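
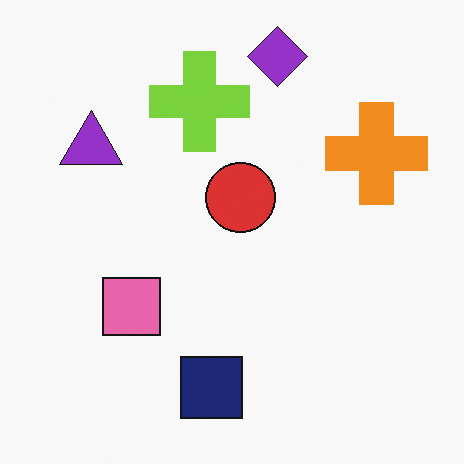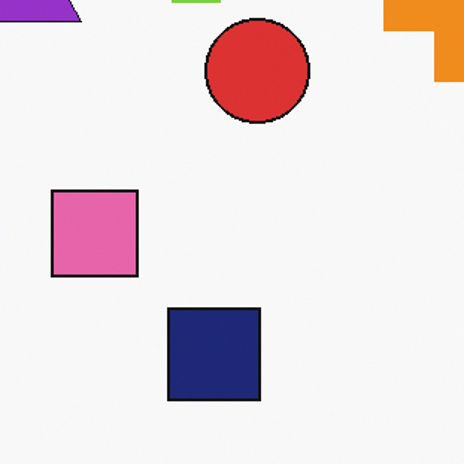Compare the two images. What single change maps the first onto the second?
The image was cropped to a modestly smaller region and rescaled.

The visible shapes are larger and the field of view is narrower; shapes near the original edges may be partly or wholly outside the frame — a crop-and-rescale.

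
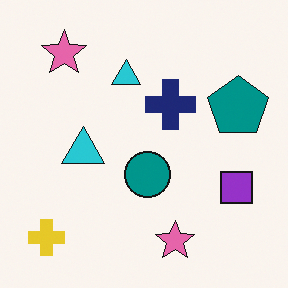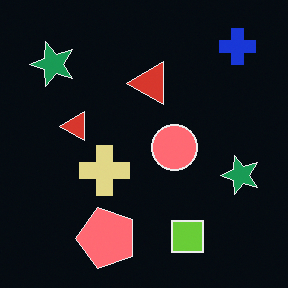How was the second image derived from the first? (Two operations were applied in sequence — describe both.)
Color-inverted (negative), then transposed (reflected across the top-left ↔ bottom-right diagonal).

The light background has become dark and every shape's color is its complement — a photographic negative. Shapes have swapped their row and column positions — what was in the top-right is now in the bottom-left — a diagonal reflection.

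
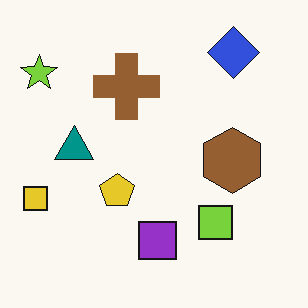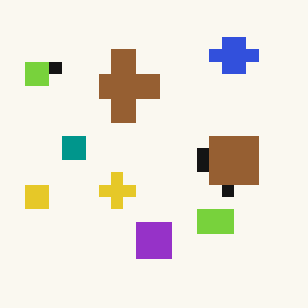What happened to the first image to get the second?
The transformation is: coarsely pixelated.

Shapes are reduced to large square blocks; fine edges and outlines are lost — a downscale-then-upscale (mosaic) effect.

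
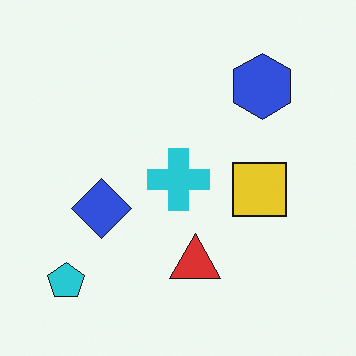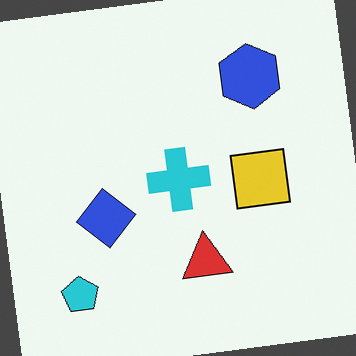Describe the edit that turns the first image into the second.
The transformation is: rotated counter-clockwise by a small amount.

Every shape is tilted by the same angle and the image corners show triangular fill wedges — a whole-image rotation by a non-right angle.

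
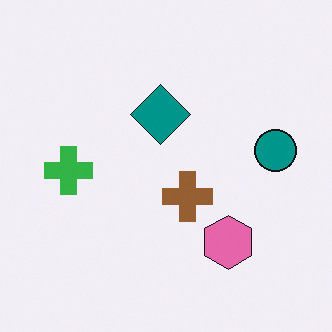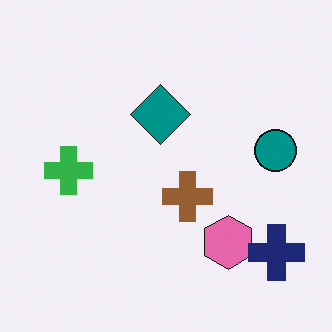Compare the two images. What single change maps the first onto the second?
The transformation is: overlaid with an additional navy cross.

A navy cross appears in the second image that is absent from the first.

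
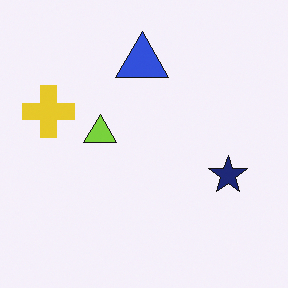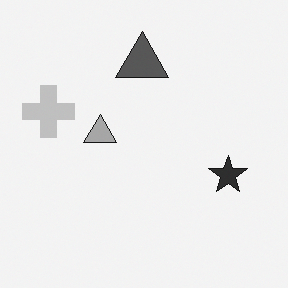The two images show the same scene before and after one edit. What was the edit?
The transformation is: converted to grayscale.

All color is removed — every shape is now a shade of grey.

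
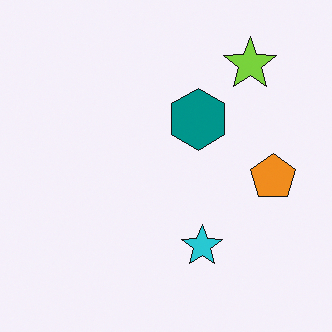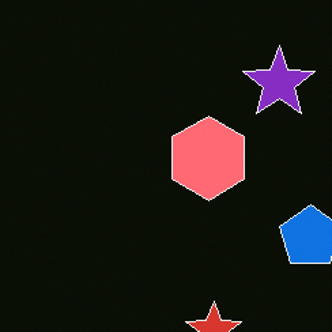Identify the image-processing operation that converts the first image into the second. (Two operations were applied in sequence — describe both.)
The image was color-inverted (negative), then cropped slightly and scaled back up.

The light background has become dark and every shape's color is its complement — a photographic negative. The visible shapes are larger and the field of view is narrower; shapes near the original edges may be partly or wholly outside the frame — a crop-and-rescale.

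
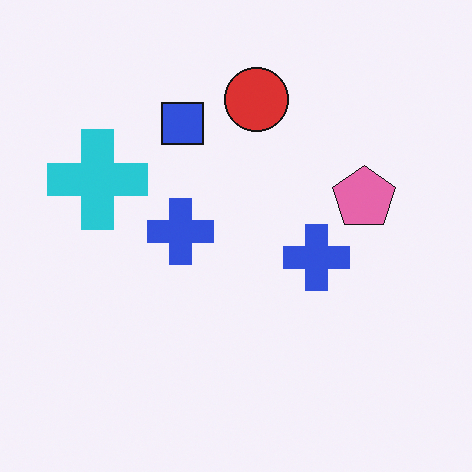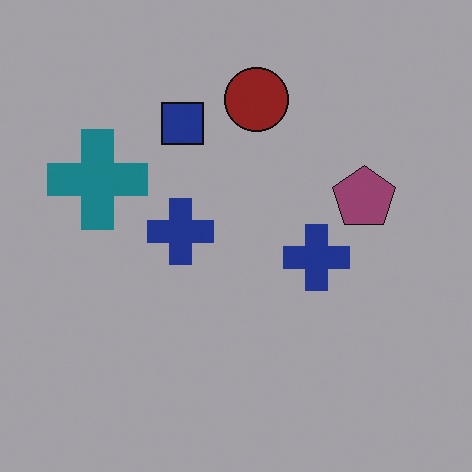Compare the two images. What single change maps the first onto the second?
This is the original image darkened a lot.

Every pixel — background and shapes alike — is uniformly darkened.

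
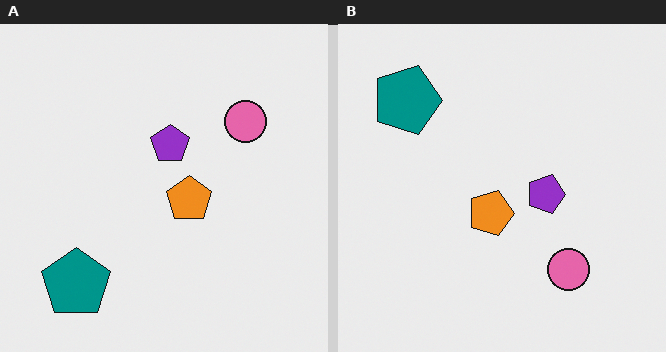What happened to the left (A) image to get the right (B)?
The transformation is: rotated 90° clockwise.

The teal pentagon sits in the bottom-left of the left (A) image and the top-left of the right (B) — consistent with a whole-image 90° clockwise rotation.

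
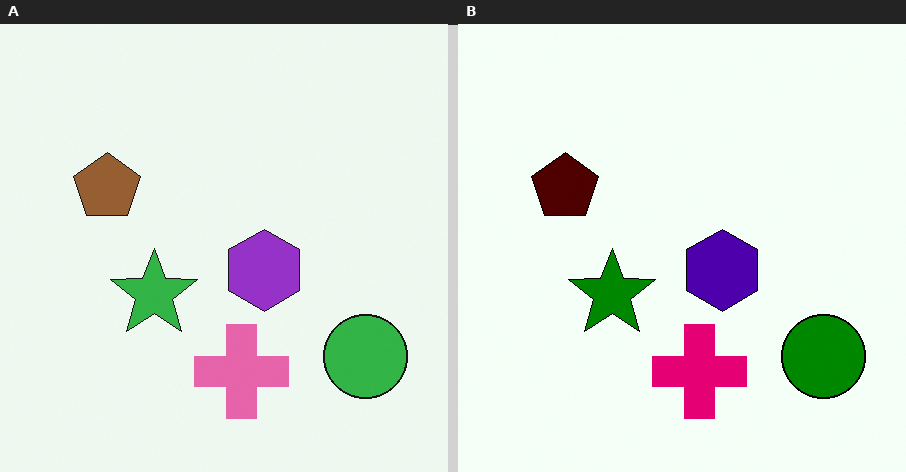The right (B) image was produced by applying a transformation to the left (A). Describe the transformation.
Given much higher contrast.

Tones are pushed away from mid-grey across the whole image — a global contrast change.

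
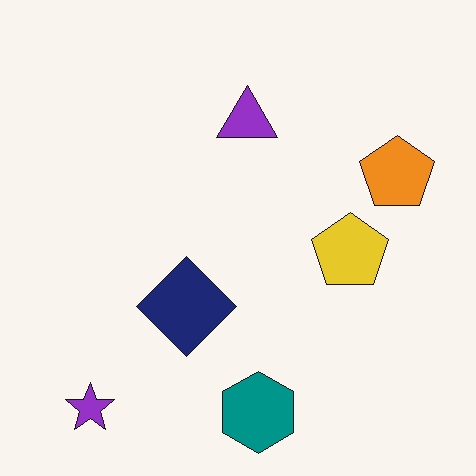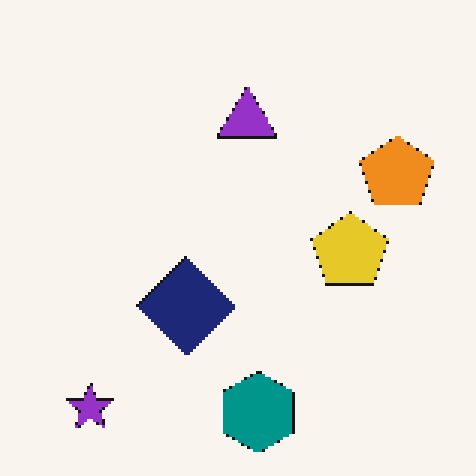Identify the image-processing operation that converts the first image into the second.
The image was lightly pixelated (a mild mosaic effect).

Shapes are reduced to large square blocks; fine edges and outlines are lost — a downscale-then-upscale (mosaic) effect.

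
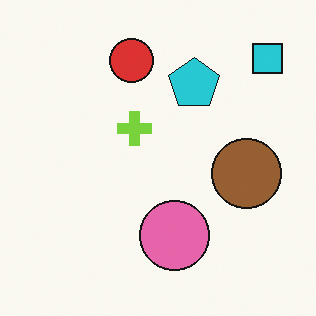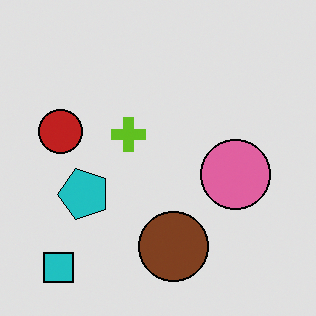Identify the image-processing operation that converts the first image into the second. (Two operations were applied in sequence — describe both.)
The transformation is: posterized to a reduced palette, then transposed (reflected across the top-left ↔ bottom-right diagonal).

Each flat color has snapped to a coarser quantized level — most visibly, the near-white background has dropped to a flat grey. Shapes have swapped their row and column positions — what was in the top-right is now in the bottom-left — a diagonal reflection.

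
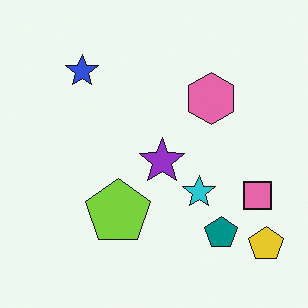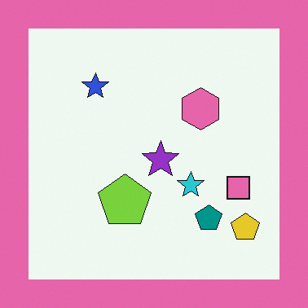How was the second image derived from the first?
The image was framed with a pink border.

A solid pink frame runs around the edge of the second image, with the content slightly shrunk inside it.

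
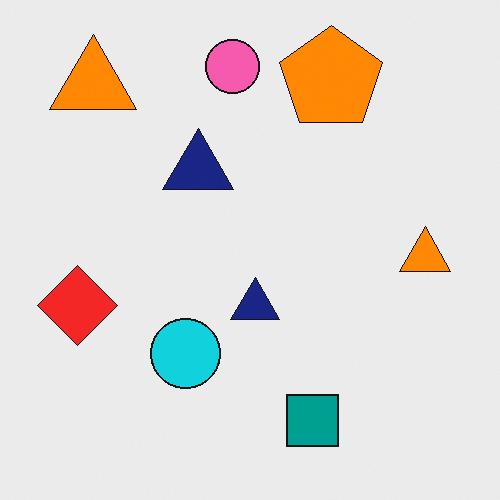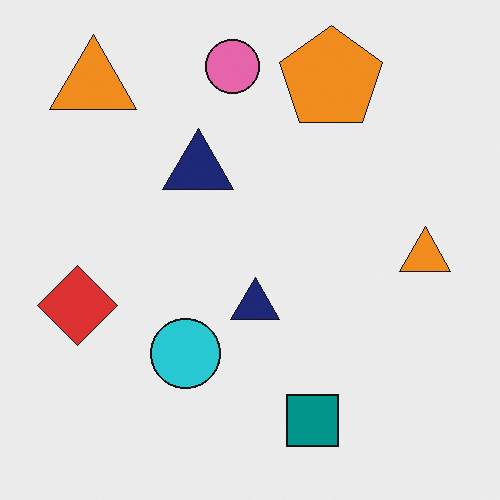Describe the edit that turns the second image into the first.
It was slightly oversaturated.

All colors are more vivid — a global saturation change.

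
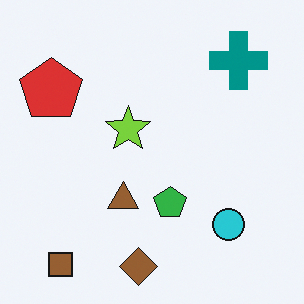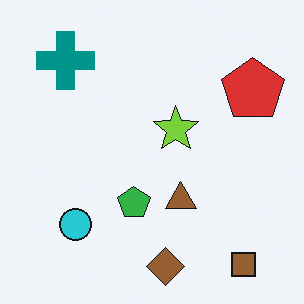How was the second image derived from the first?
The second image is the first flipped horizontally (left ↔ right).

The red pentagon is in the top-left of the first image and the top-right of the second — shapes on opposite sides of the vertical midline have swapped in a mirror flip.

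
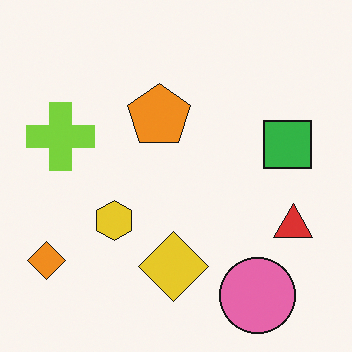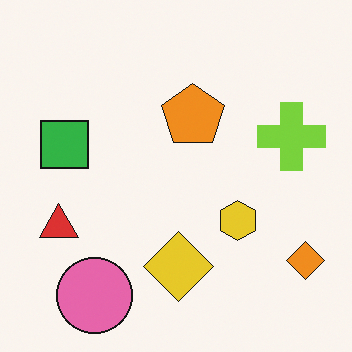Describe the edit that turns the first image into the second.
Flipped horizontally (left ↔ right).

The orange diamond is in the bottom-left of the first image and the bottom-right of the second — shapes on opposite sides of the vertical midline have swapped in a mirror flip.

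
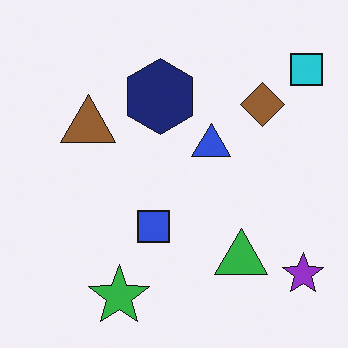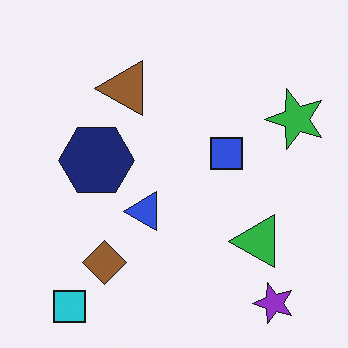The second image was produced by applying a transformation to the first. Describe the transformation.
Transposed (reflected across the top-left ↔ bottom-right diagonal).

Shapes have swapped their row and column positions — what was in the top-right is now in the bottom-left — a diagonal reflection.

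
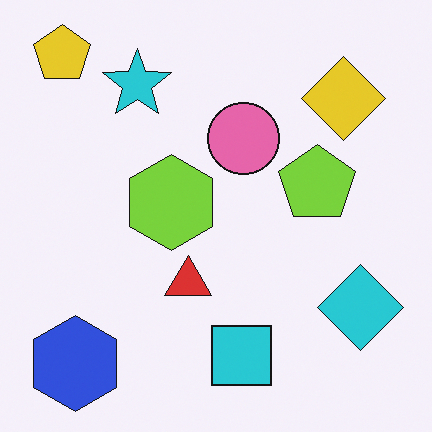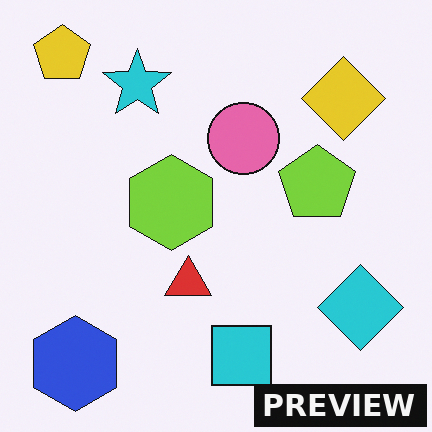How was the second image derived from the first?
This is the original image watermarked with the text "PREVIEW" in the lower-right corner.

A dark label reading "PREVIEW" appears in the lower-right corner.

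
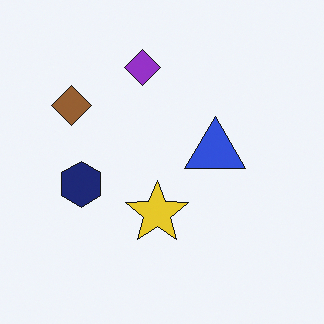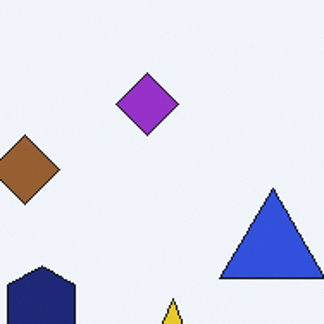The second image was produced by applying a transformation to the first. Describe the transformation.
Cropped to a noticeably smaller region and rescaled.

The visible shapes are larger and the field of view is narrower; shapes near the original edges may be partly or wholly outside the frame — a crop-and-rescale.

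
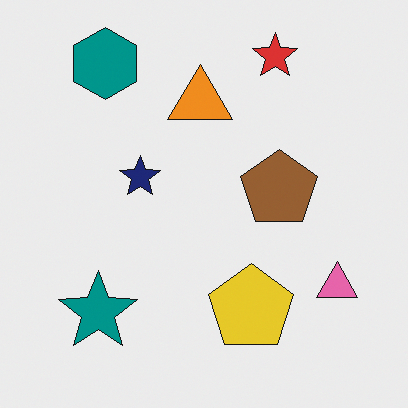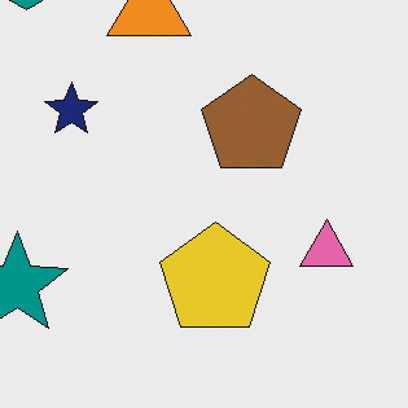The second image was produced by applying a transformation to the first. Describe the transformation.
This is the original image cropped slightly and scaled back up.

The visible shapes are larger and the field of view is narrower; shapes near the original edges may be partly or wholly outside the frame — a crop-and-rescale.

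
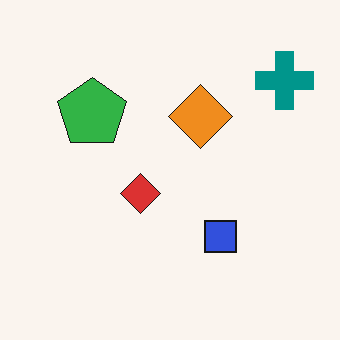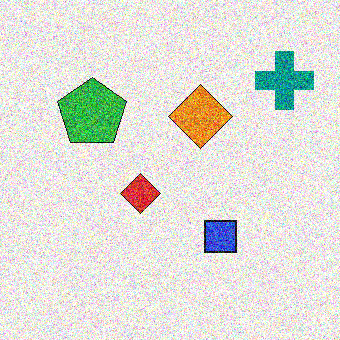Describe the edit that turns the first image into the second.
Degraded with a thick layer of grain.

Random speckle covers the whole image, including the flat background.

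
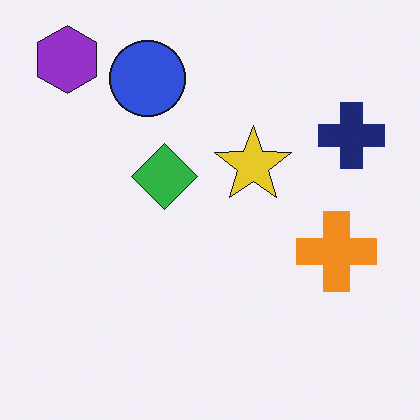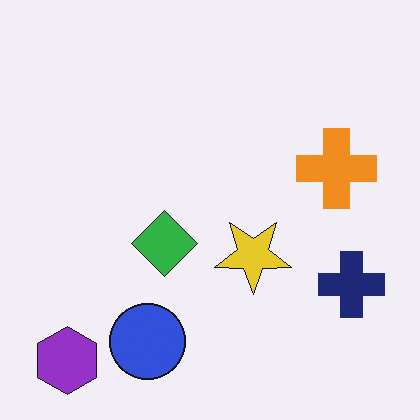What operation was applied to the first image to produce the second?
The second image is the first flipped vertically (top ↔ bottom).

The purple hexagon is in the top-left of the first image and the bottom-left of the second — shapes on opposite sides of the horizontal midline have swapped in a mirror flip.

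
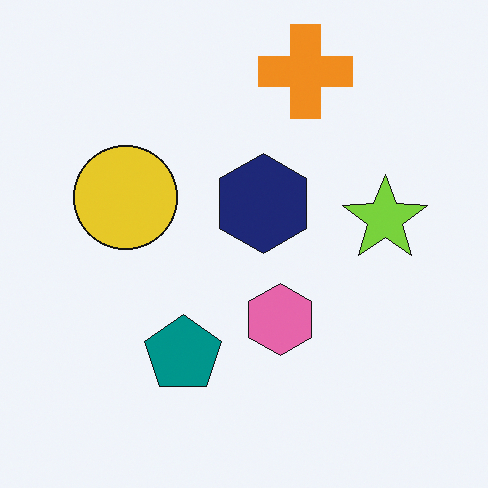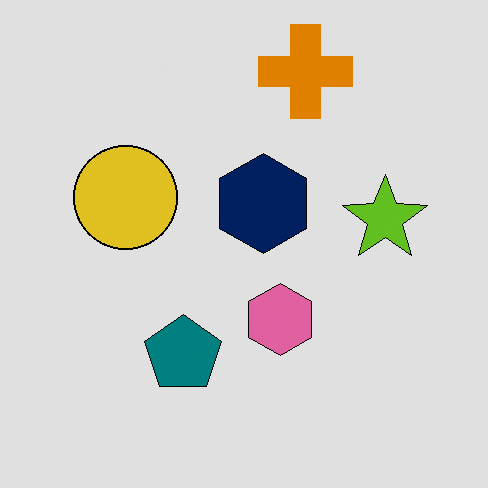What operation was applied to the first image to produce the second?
It was posterized to a reduced palette.

Each flat color has snapped to a coarser quantized level — most visibly, the near-white background has dropped to a flat grey.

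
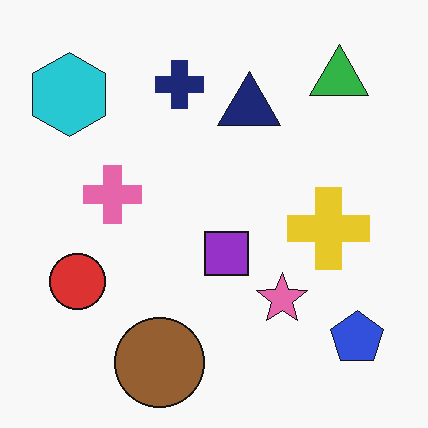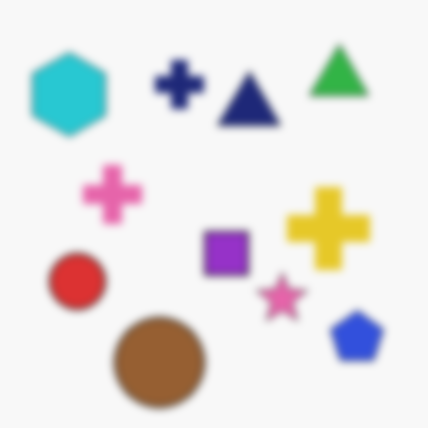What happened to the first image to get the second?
It was noticeably gaussian-blurred.

Shape edges and outlines are uniformly softened across the whole image.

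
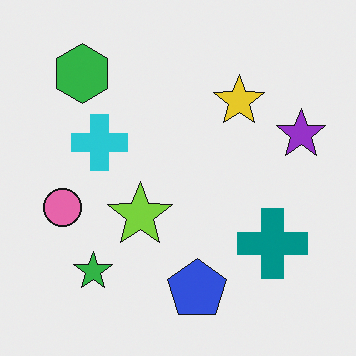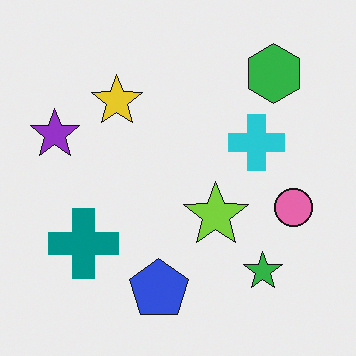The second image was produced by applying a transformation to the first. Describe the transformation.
It was flipped horizontally (left ↔ right).

The purple star is in the right of the first image and the left of the second — shapes on opposite sides of the vertical midline have swapped in a mirror flip.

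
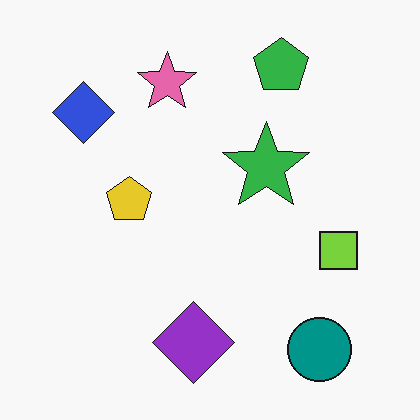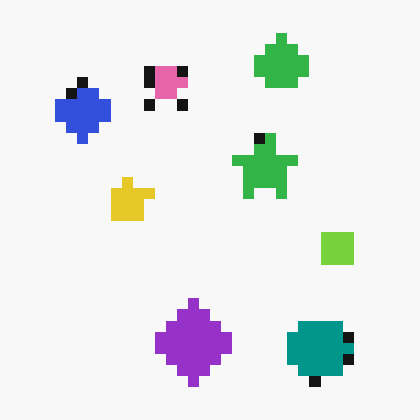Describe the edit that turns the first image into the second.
This is the original image coarsely pixelated.

Shapes are reduced to large square blocks; fine edges and outlines are lost — a downscale-then-upscale (mosaic) effect.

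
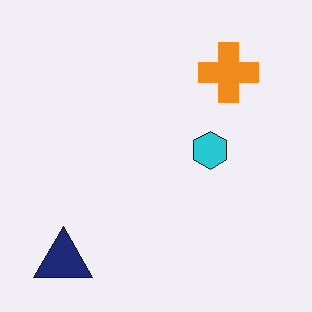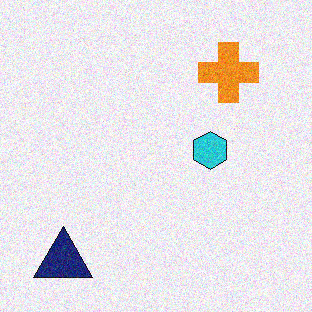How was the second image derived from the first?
The transformation is: degraded with visible gaussian noise.

Random speckle covers the whole image, including the flat background.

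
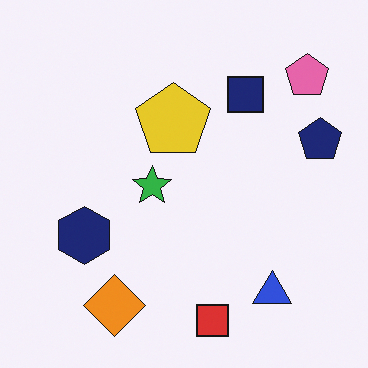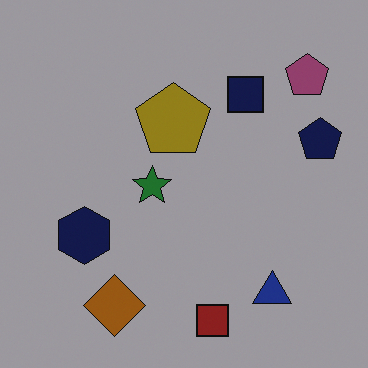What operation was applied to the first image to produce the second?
It was noticeably darkened.

Every pixel — background and shapes alike — is uniformly darkened.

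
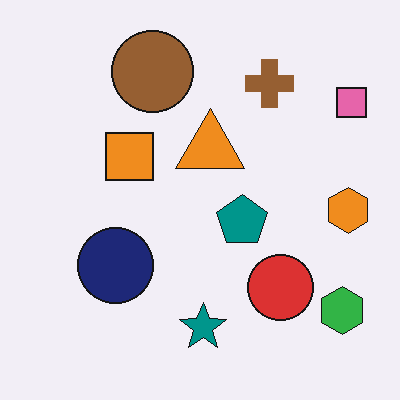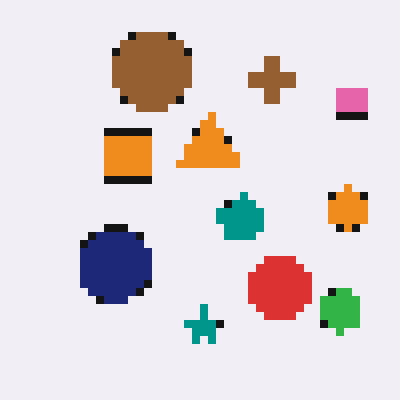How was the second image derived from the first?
The second image is the first moderately pixelated.

Shapes are reduced to large square blocks; fine edges and outlines are lost — a downscale-then-upscale (mosaic) effect.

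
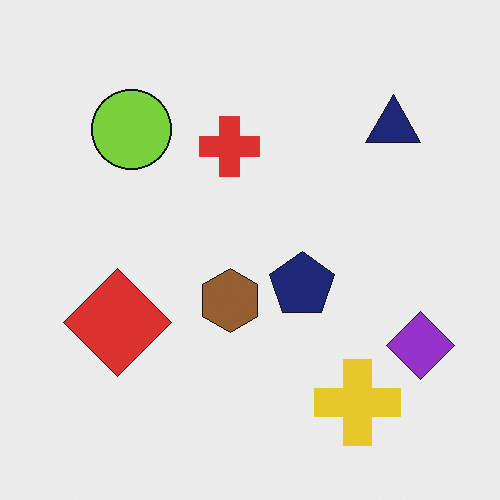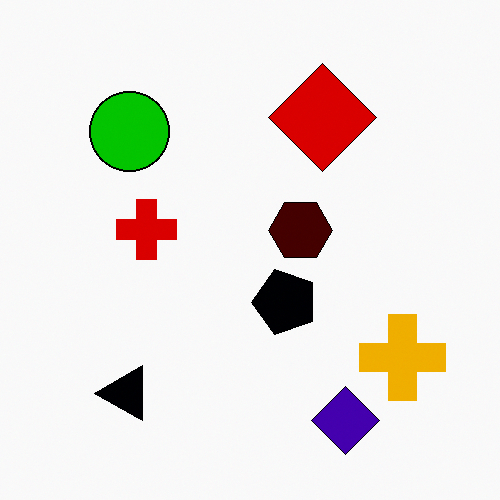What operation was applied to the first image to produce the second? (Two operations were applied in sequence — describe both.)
It was boosted in contrast, then transposed (reflected across the top-left ↔ bottom-right diagonal).

Tones are pushed away from mid-grey across the whole image — a global contrast change. Shapes have swapped their row and column positions — what was in the top-right is now in the bottom-left — a diagonal reflection.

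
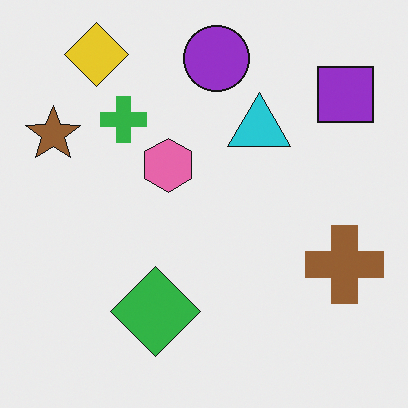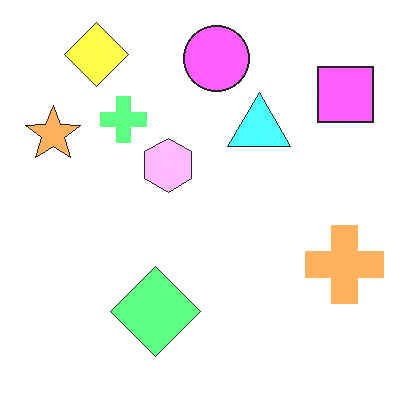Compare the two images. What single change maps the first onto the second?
Noticeably brightened.

Every pixel — background and shapes alike — is uniformly brightened.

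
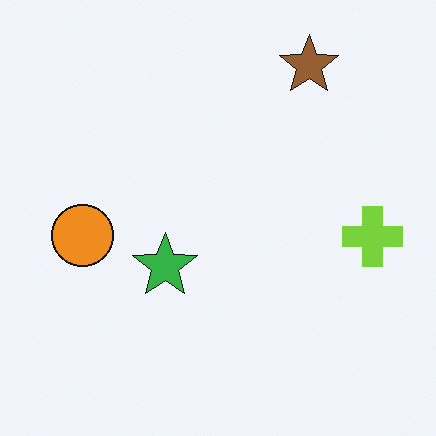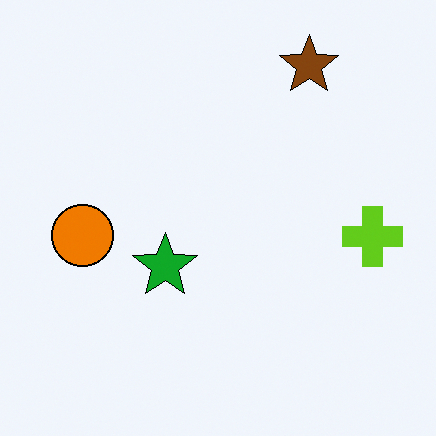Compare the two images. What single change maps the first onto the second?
It was given slightly increased contrast.

Tones are pushed away from mid-grey across the whole image — a global contrast change.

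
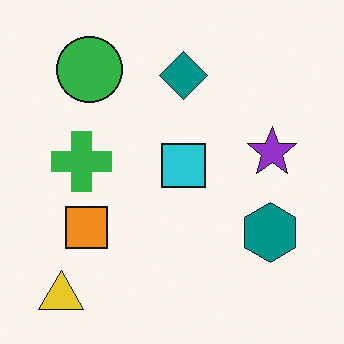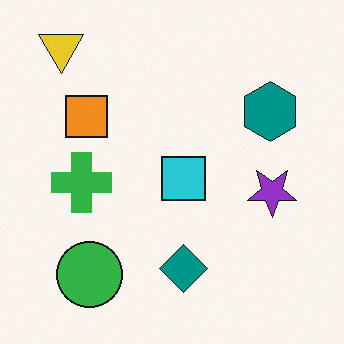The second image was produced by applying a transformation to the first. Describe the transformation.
The second image is the first flipped vertically (top ↔ bottom).

The yellow triangle is in the bottom-left of the first image and the top-left of the second — shapes on opposite sides of the horizontal midline have swapped in a mirror flip.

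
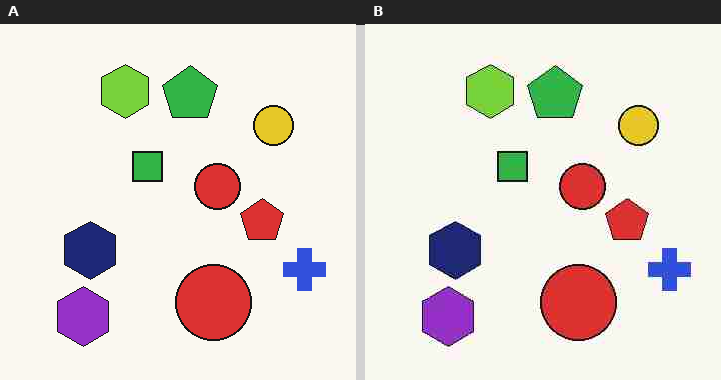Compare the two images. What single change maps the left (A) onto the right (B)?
Heavily JPEG-compressed with obvious blocking artifacts.

Blocky 8×8 compression artifacts appear around shape edges and the flat background shows ringing — characteristic JPEG degradation.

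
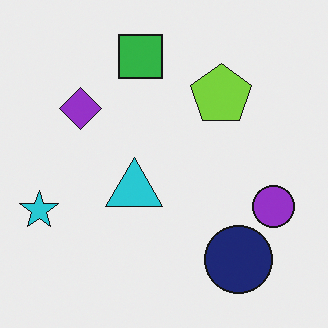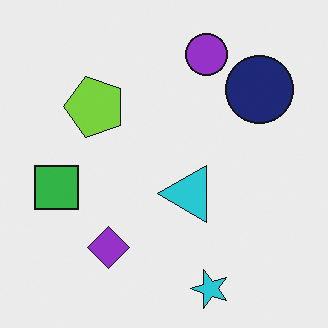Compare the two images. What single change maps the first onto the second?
The second image is the first rotated 90° counter-clockwise.

The cyan star sits in the left of the first image and the bottom of the second — consistent with a whole-image 90° counter-clockwise rotation.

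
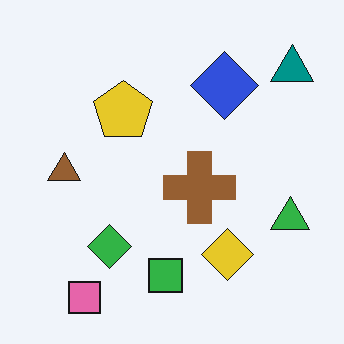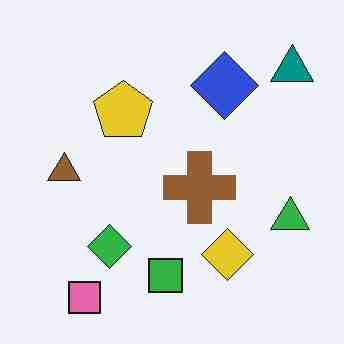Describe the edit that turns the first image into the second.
This is the original image heavily JPEG-compressed with obvious blocking artifacts.

Blocky 8×8 compression artifacts appear around shape edges and the flat background shows ringing — characteristic JPEG degradation.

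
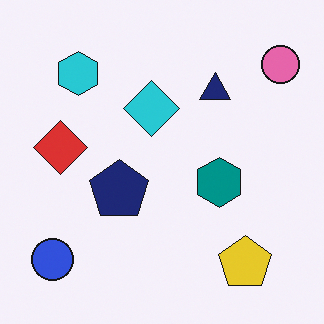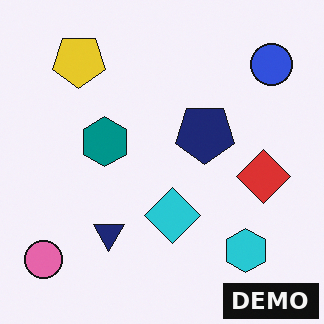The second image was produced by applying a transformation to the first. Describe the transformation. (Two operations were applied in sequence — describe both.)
The transformation is: rotated 180°, then watermarked with the text "DEMO" in the lower-right corner.

The pink circle sits in the top-right of the first image and the bottom-left of the second — consistent with a whole-image 180° rotation. A dark label reading "DEMO" appears in the lower-right corner.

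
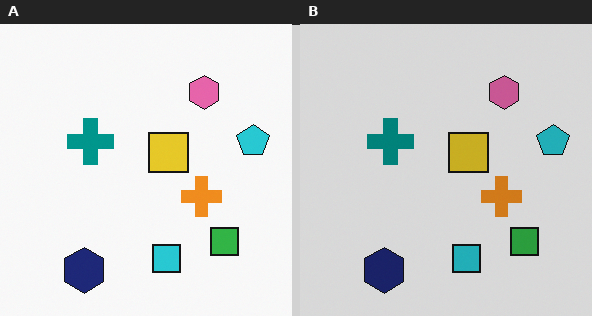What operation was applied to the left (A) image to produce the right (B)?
The transformation is: darkened a little.

Every pixel — background and shapes alike — is uniformly darkened.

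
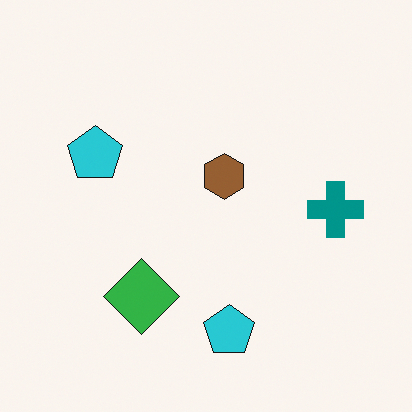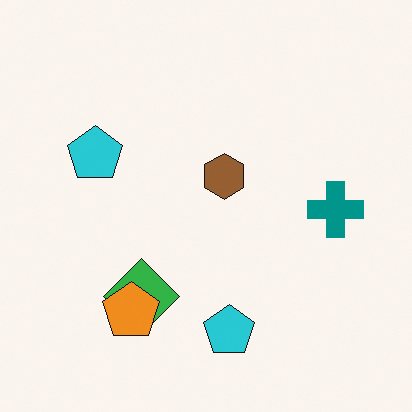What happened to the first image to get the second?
The transformation is: overlaid with an additional orange pentagon.

An orange pentagon appears in the second image that is absent from the first.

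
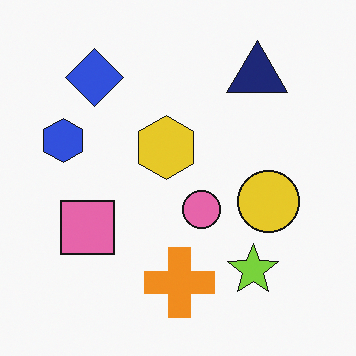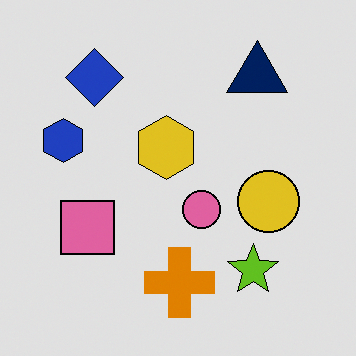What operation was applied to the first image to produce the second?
Moderately posterized.

Each flat color has snapped to a coarser quantized level — most visibly, the near-white background has dropped to a flat grey.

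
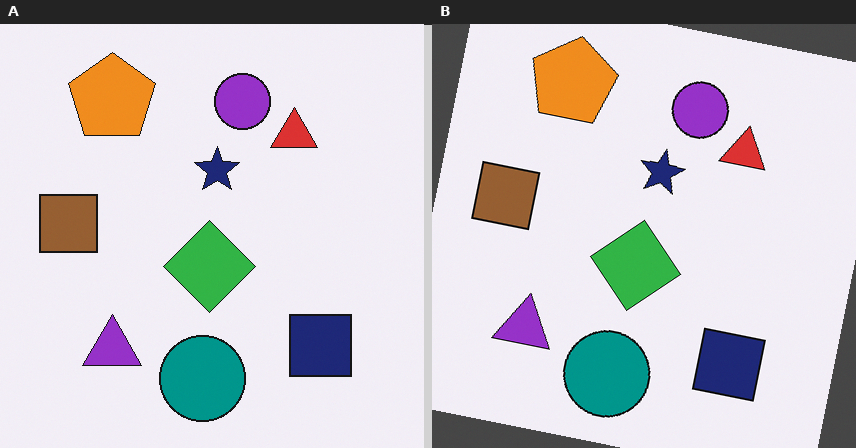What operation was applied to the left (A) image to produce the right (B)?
The image was rotated clockwise by a slight angle.

Every shape is tilted by the same angle and the image corners show triangular fill wedges — a whole-image rotation by a non-right angle.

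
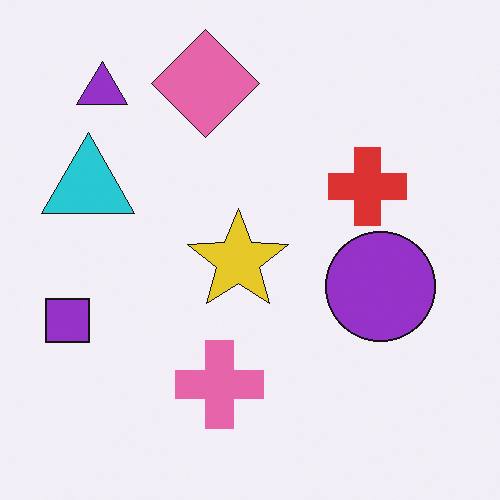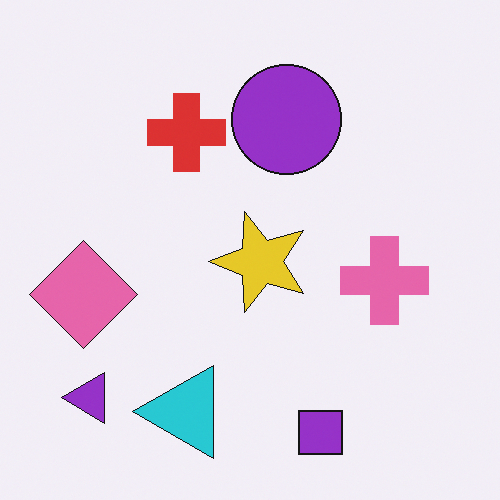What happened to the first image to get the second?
The second image is the first rotated 90° counter-clockwise.

The purple triangle sits in the top-left of the first image and the bottom-left of the second — consistent with a whole-image 90° counter-clockwise rotation.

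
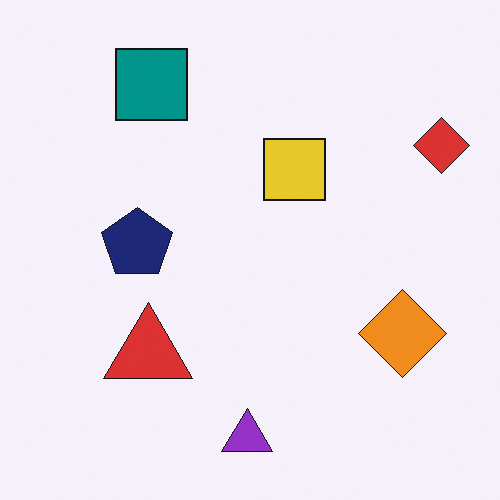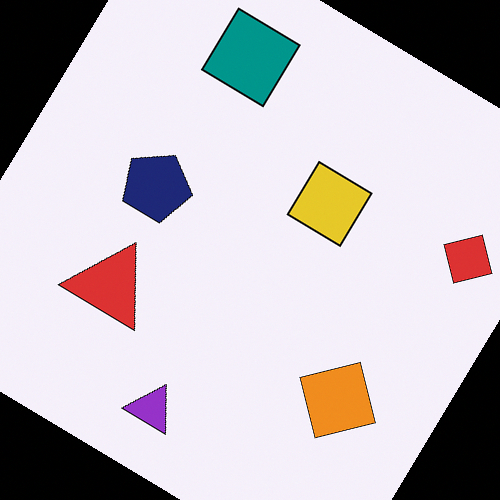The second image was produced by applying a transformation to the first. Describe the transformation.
The transformation is: rotated clockwise by a large amount — several tens of degrees.

Every shape is tilted by the same angle and the image corners show triangular fill wedges — a whole-image rotation by a non-right angle.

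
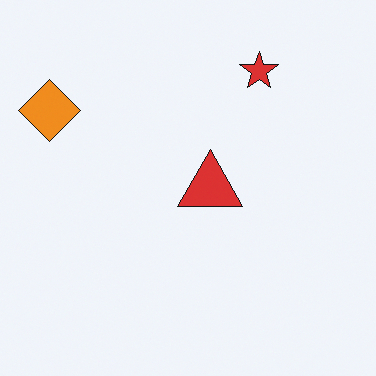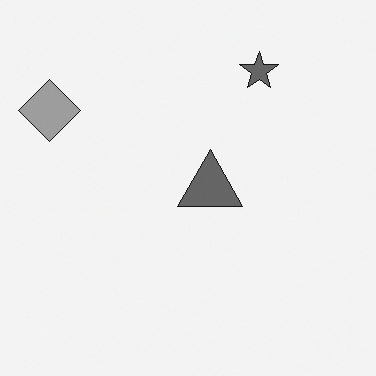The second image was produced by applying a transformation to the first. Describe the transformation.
Converted to grayscale.

All color is removed — every shape is now a shade of grey.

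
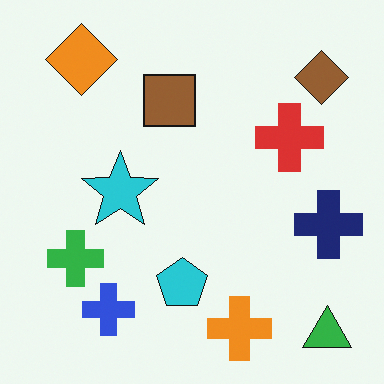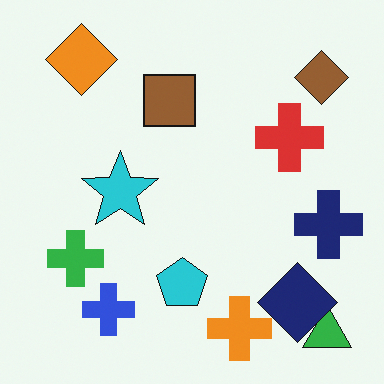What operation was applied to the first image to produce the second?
The image was overlaid with an additional navy diamond.

A navy diamond appears in the second image that is absent from the first.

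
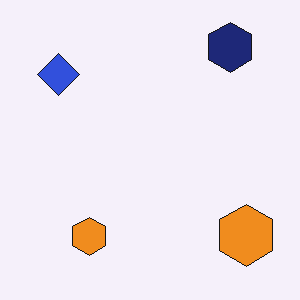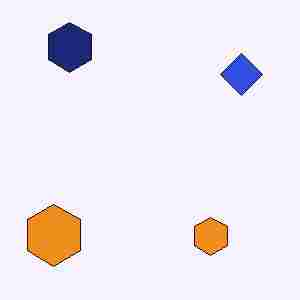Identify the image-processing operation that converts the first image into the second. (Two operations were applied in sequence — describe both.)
The transformation is: flipped horizontally (left ↔ right), then degraded with heavy JPEG compression.

The blue diamond is in the top-left of the first image and the top-right of the second — shapes on opposite sides of the vertical midline have swapped in a mirror flip. Blocky 8×8 compression artifacts appear around shape edges and the flat background shows ringing — characteristic JPEG degradation.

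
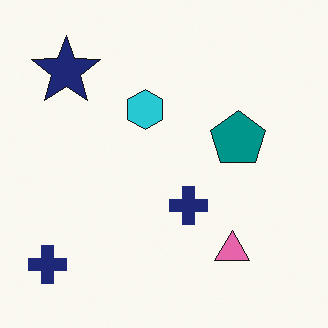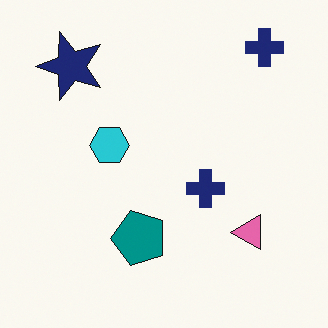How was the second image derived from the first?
This is the original image transposed (reflected across the top-left ↔ bottom-right diagonal).

Shapes have swapped their row and column positions — what was in the top-right is now in the bottom-left — a diagonal reflection.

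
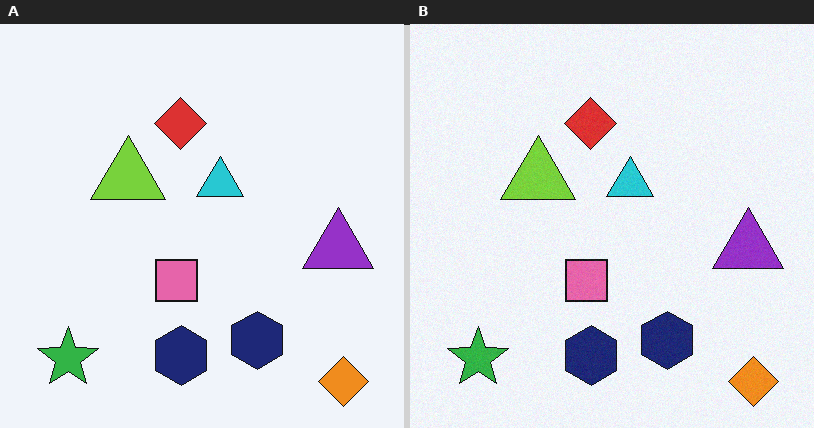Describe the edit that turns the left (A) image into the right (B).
The transformation is: degraded with a light layer of grain.

Random speckle covers the whole image, including the flat background.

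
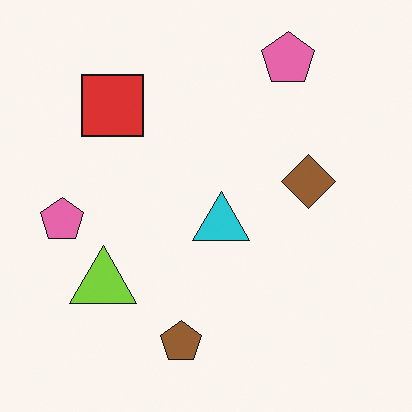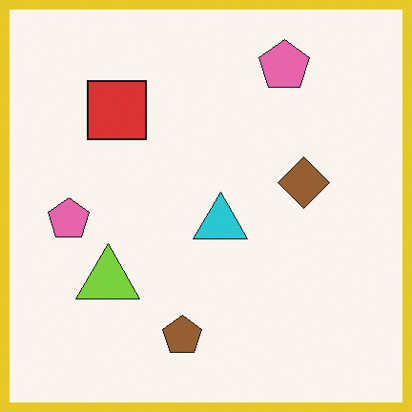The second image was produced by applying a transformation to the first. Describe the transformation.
Framed with a yellow border.

A solid yellow frame runs around the edge of the second image, with the content slightly shrunk inside it.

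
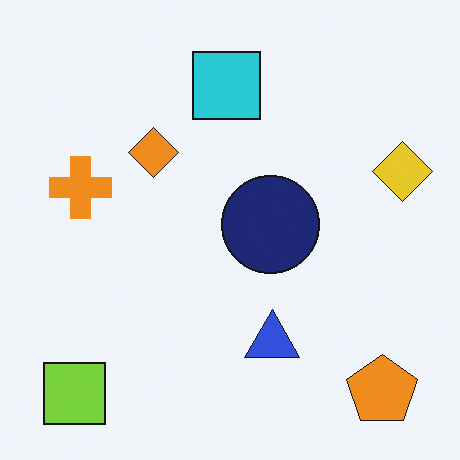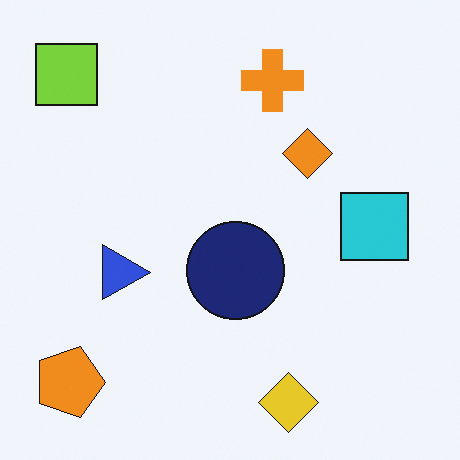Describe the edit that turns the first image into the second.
The transformation is: rotated 90° clockwise.

The lime square sits in the bottom-left of the first image and the top-left of the second — consistent with a whole-image 90° clockwise rotation.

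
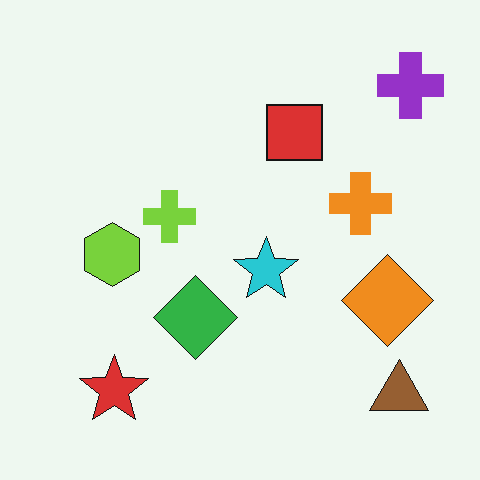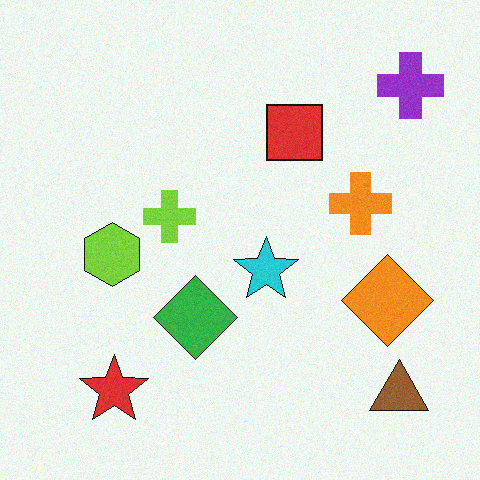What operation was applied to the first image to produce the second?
It was degraded with subtle gaussian noise.

Random speckle covers the whole image, including the flat background.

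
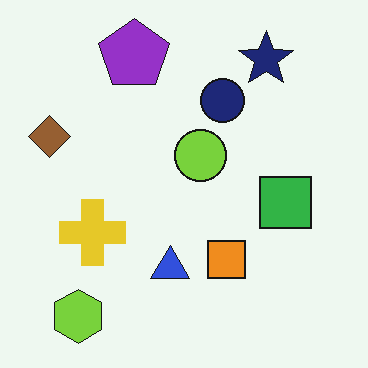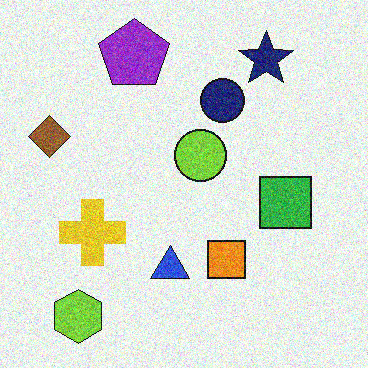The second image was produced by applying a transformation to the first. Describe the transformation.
This is the original image degraded with moderate additive noise.

Random speckle covers the whole image, including the flat background.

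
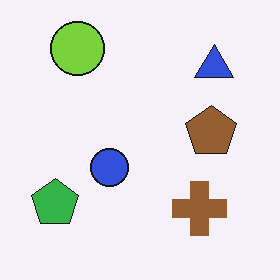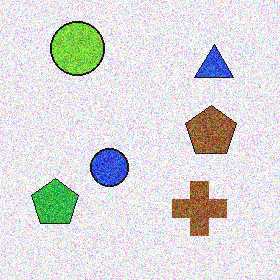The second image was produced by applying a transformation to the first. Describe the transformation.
It was degraded with a thick layer of grain.

Random speckle covers the whole image, including the flat background.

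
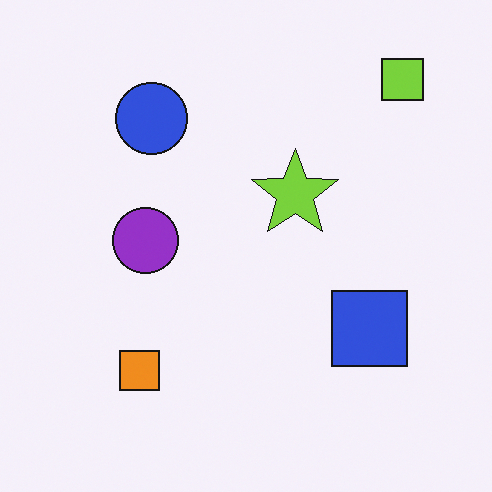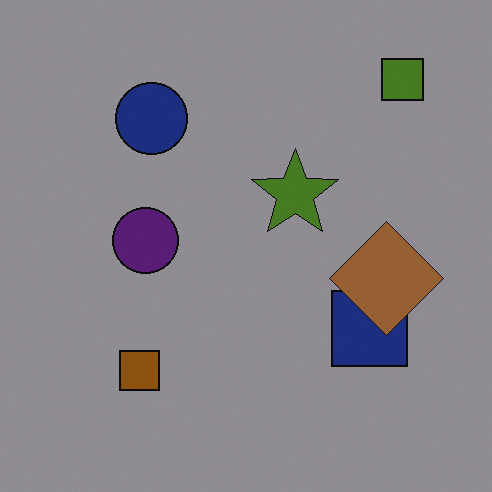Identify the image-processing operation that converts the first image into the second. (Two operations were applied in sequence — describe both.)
It was substantially darkened, then overlaid with an additional brown diamond.

Every pixel — background and shapes alike — is uniformly darkened. A brown diamond appears in the second image that is absent from the first.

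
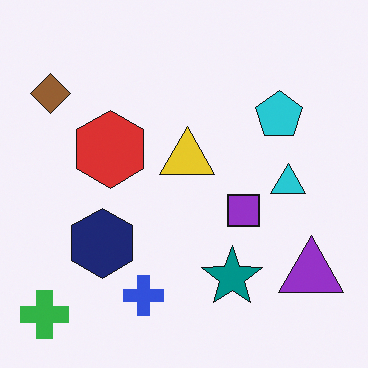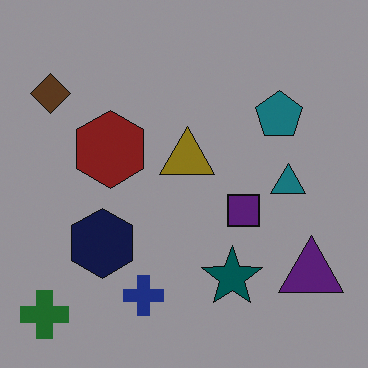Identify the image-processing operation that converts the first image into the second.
It was noticeably darkened.

Every pixel — background and shapes alike — is uniformly darkened.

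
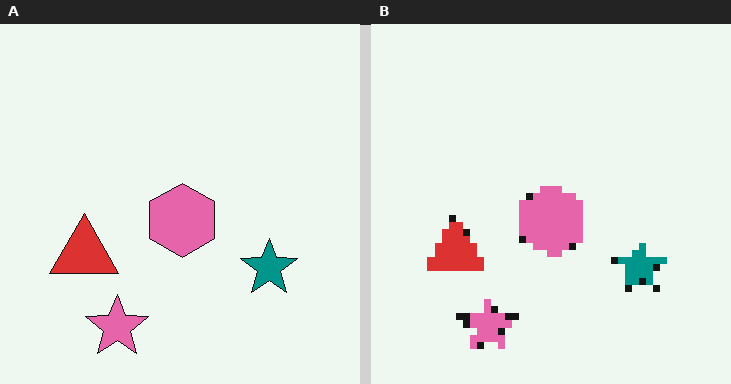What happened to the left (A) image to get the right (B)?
The right (B) image is the left (A) pixelated into visible square blocks.

Shapes are reduced to large square blocks; fine edges and outlines are lost — a downscale-then-upscale (mosaic) effect.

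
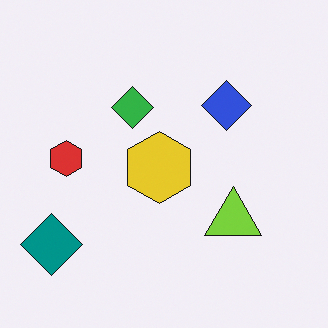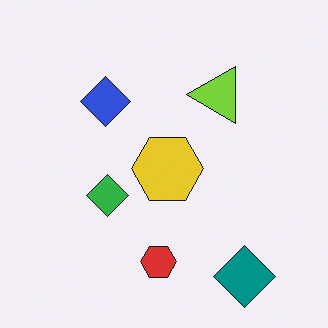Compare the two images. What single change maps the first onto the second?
It was rotated 90° counter-clockwise.

The teal diamond sits in the bottom-left of the first image and the bottom-right of the second — consistent with a whole-image 90° counter-clockwise rotation.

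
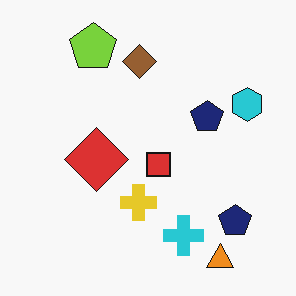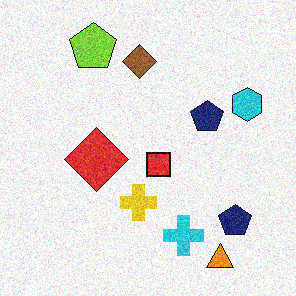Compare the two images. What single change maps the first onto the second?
The transformation is: degraded with moderate additive noise.

Random speckle covers the whole image, including the flat background.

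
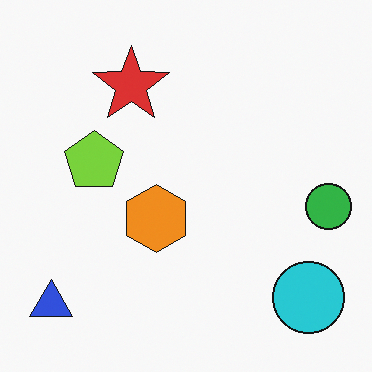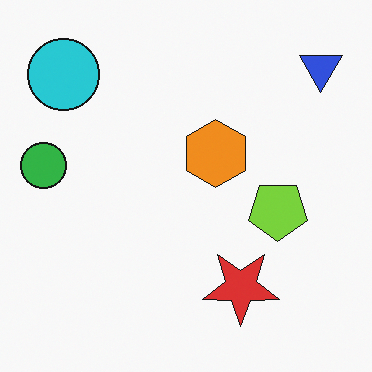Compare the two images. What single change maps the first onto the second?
The second image is the first rotated 180°.

The blue triangle sits in the bottom-left of the first image and the top-right of the second — consistent with a whole-image 180° rotation.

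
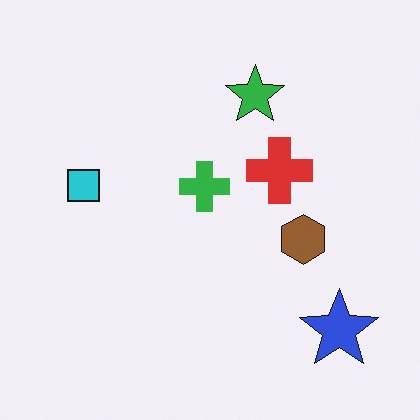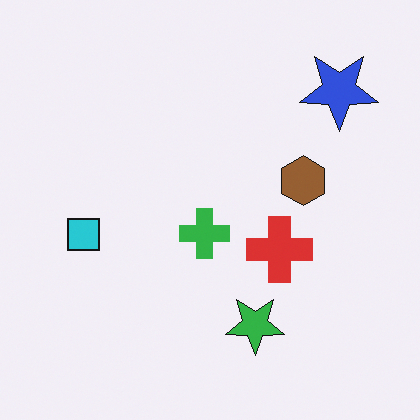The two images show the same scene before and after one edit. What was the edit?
Flipped vertically (top ↔ bottom).

The blue star is in the bottom-right of the first image and the top-right of the second — shapes on opposite sides of the horizontal midline have swapped in a mirror flip.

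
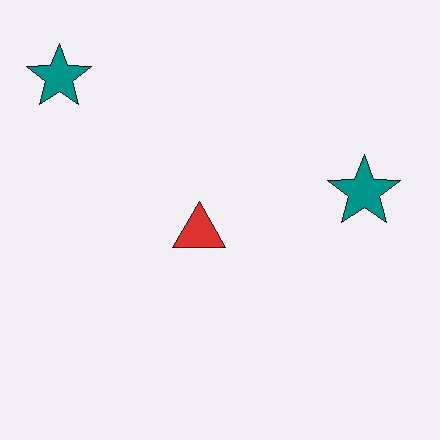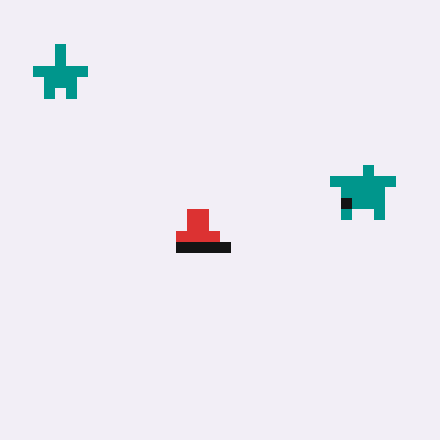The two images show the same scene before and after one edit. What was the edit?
Coarsely pixelated.

Shapes are reduced to large square blocks; fine edges and outlines are lost — a downscale-then-upscale (mosaic) effect.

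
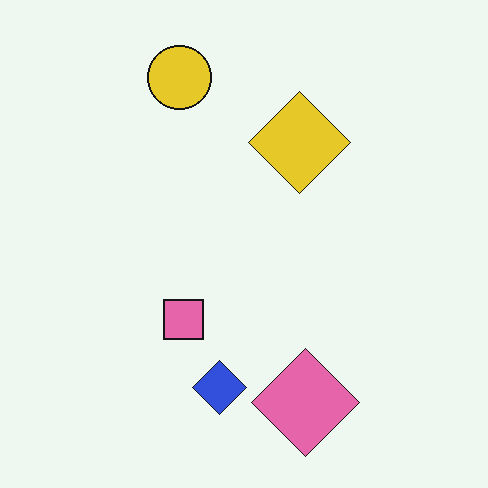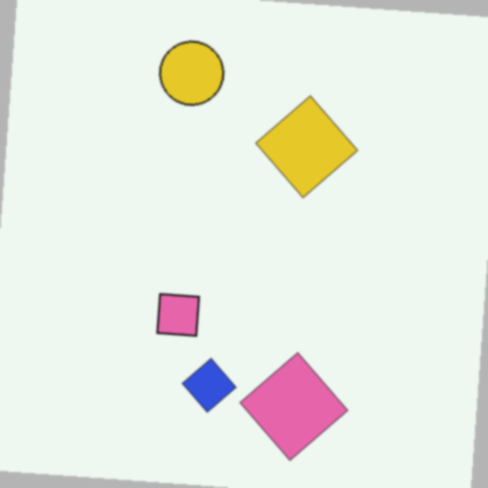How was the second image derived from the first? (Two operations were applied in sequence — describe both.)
It was rotated clockwise by a slight angle, then lightly blurred.

Every shape is tilted by the same angle and the image corners show triangular fill wedges — a whole-image rotation by a non-right angle. Shape edges and outlines are uniformly softened across the whole image.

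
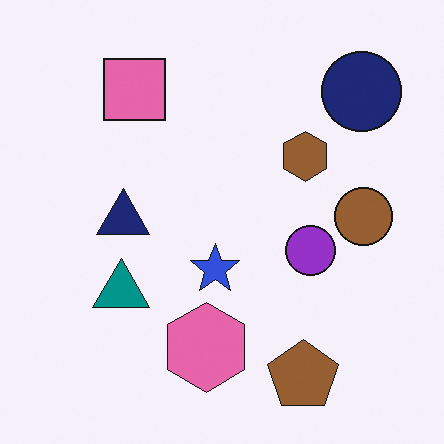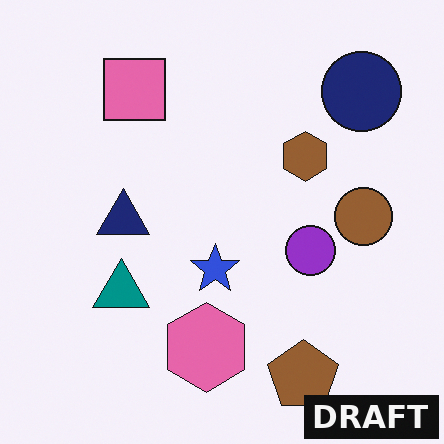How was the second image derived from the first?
The transformation is: watermarked with the text "DRAFT" in the lower-right corner.

A dark label reading "DRAFT" appears in the lower-right corner.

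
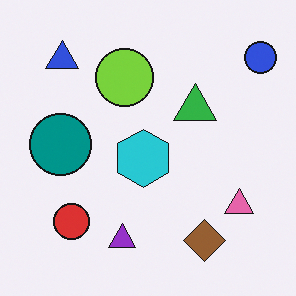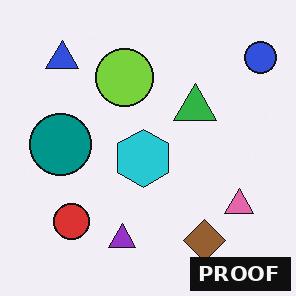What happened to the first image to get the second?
It was watermarked with the text "PROOF" in the lower-right corner.

A dark label reading "PROOF" appears in the lower-right corner.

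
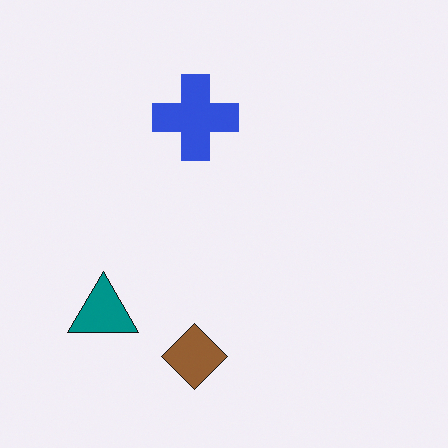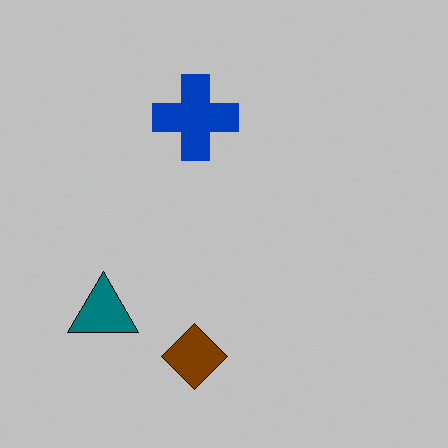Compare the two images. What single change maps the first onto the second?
It was heavily posterized to just a handful of flat colors.

Each flat color has snapped to a coarser quantized level — most visibly, the near-white background has dropped to a flat grey.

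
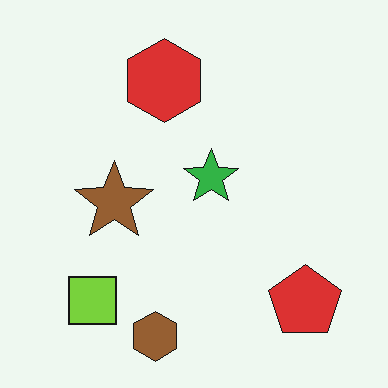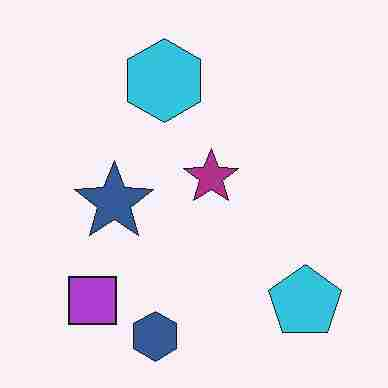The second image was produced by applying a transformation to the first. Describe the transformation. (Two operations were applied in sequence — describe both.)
It was hue-shifted by a large amount, then degraded with heavy JPEG compression.

Every shape's color has rotated by the same amount around the hue wheel — a uniform hue shift. Blocky 8×8 compression artifacts appear around shape edges and the flat background shows ringing — characteristic JPEG degradation.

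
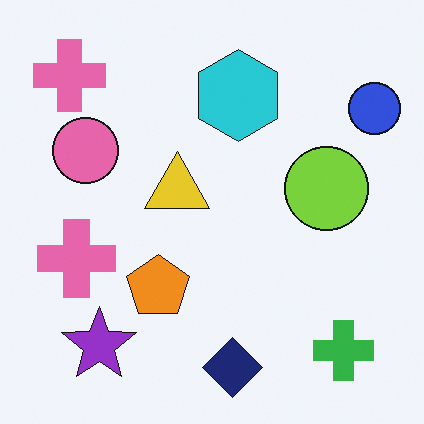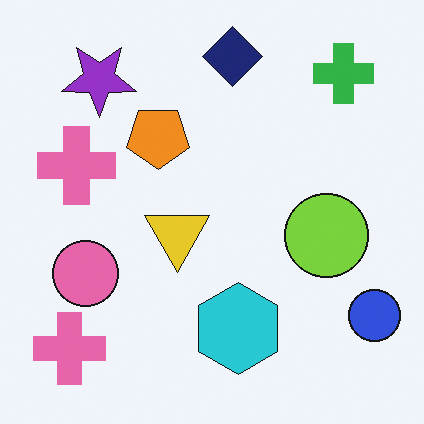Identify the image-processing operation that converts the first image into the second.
The transformation is: flipped vertically (top ↔ bottom).

The navy diamond is in the bottom of the first image and the top of the second — shapes on opposite sides of the horizontal midline have swapped in a mirror flip.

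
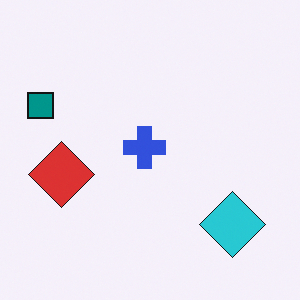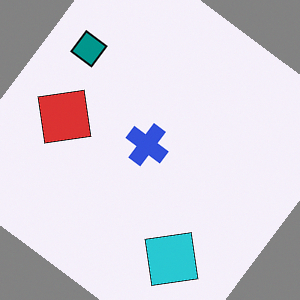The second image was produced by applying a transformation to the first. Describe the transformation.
This is the original image rotated clockwise by a large amount — several tens of degrees.

Every shape is tilted by the same angle and the image corners show triangular fill wedges — a whole-image rotation by a non-right angle.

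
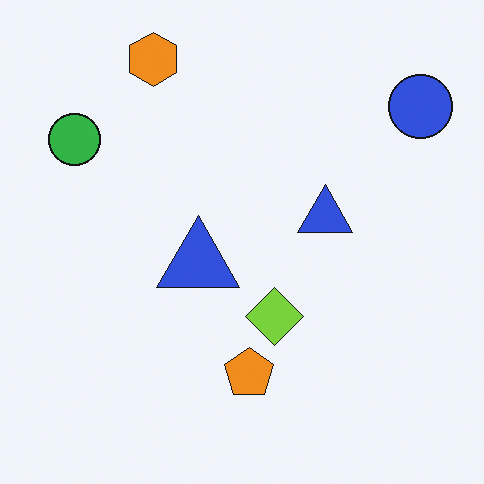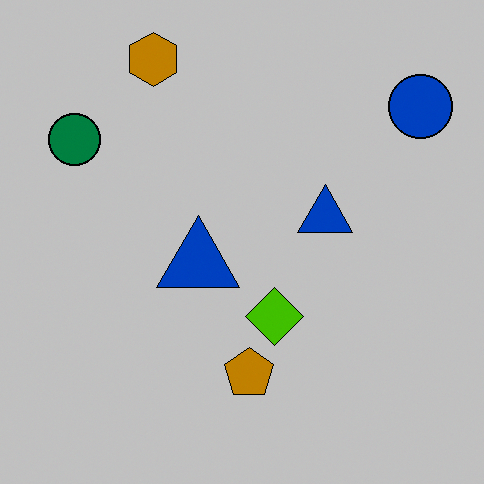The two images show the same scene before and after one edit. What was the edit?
Aggressively posterized.

Each flat color has snapped to a coarser quantized level — most visibly, the near-white background has dropped to a flat grey.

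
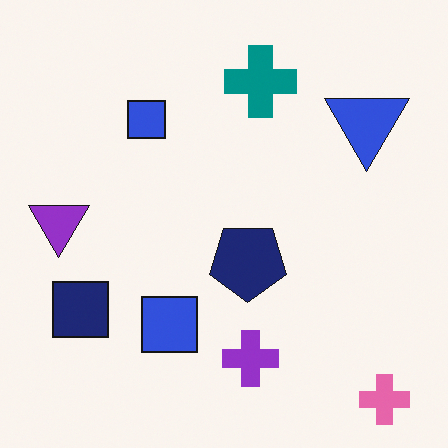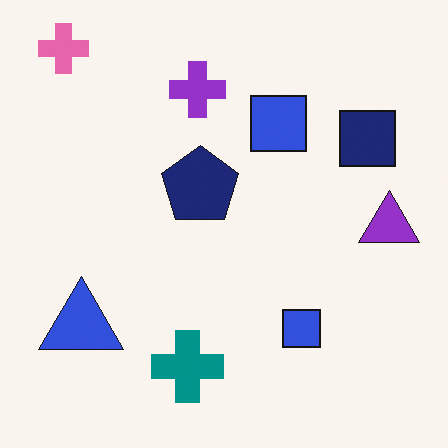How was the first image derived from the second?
Rotated 180°.

The pink cross sits in the top-left of the second image and the bottom-right of the first — consistent with a whole-image 180° rotation.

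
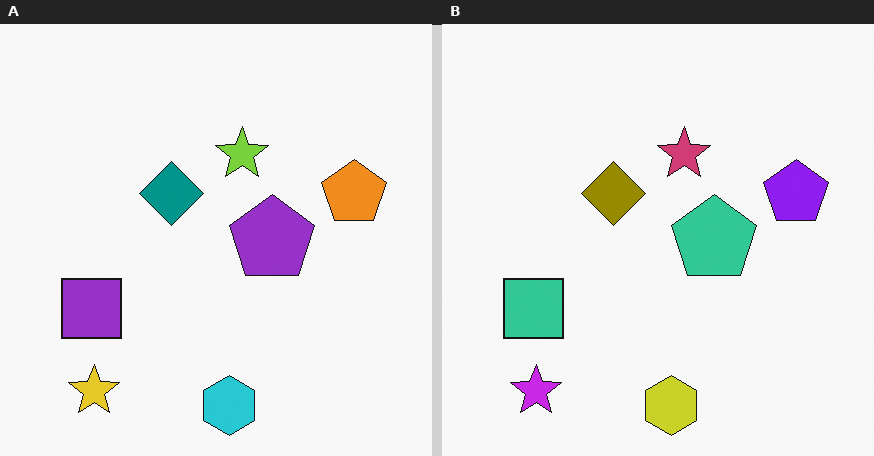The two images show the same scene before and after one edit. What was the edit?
The transformation is: hue-shifted by a large amount.

Every shape's color has rotated by the same amount around the hue wheel — a uniform hue shift.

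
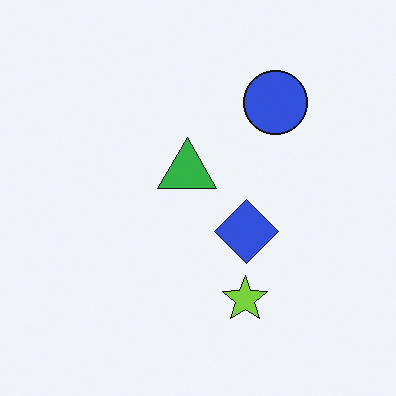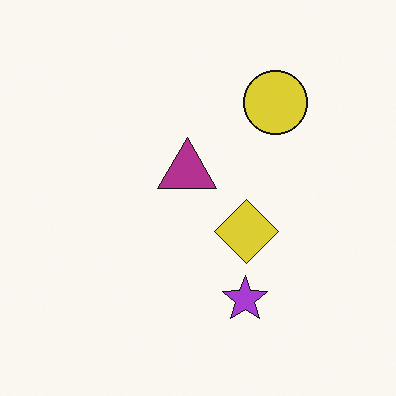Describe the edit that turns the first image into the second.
The second image is the first hue-shifted by a large amount.

Every shape's color has rotated by the same amount around the hue wheel — a uniform hue shift.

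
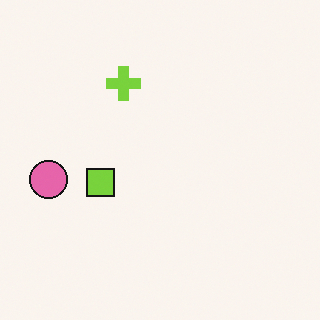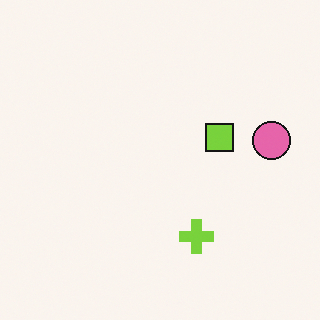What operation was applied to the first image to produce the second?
It was rotated 180°.

The pink circle sits in the left of the first image and the right of the second — consistent with a whole-image 180° rotation.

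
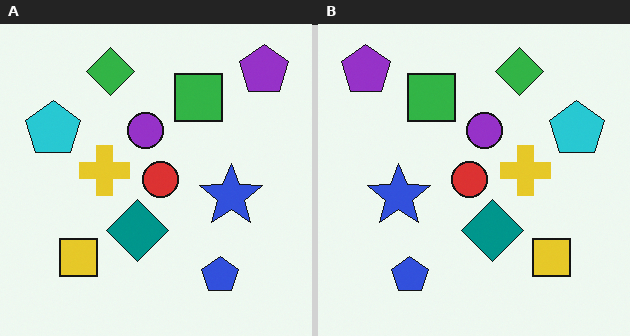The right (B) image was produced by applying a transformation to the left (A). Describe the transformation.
This is the original image flipped horizontally (left ↔ right).

The purple pentagon is in the top-right of the left (A) image and the top-left of the right (B) — shapes on opposite sides of the vertical midline have swapped in a mirror flip.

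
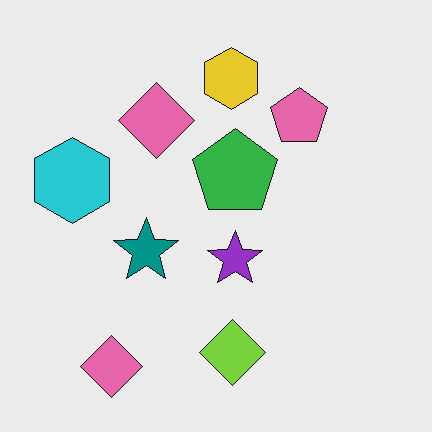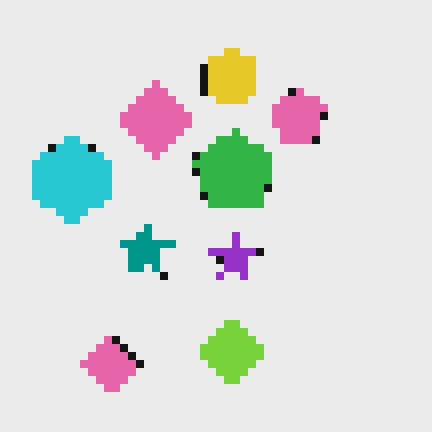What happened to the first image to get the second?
The second image is the first moderately pixelated.

Shapes are reduced to large square blocks; fine edges and outlines are lost — a downscale-then-upscale (mosaic) effect.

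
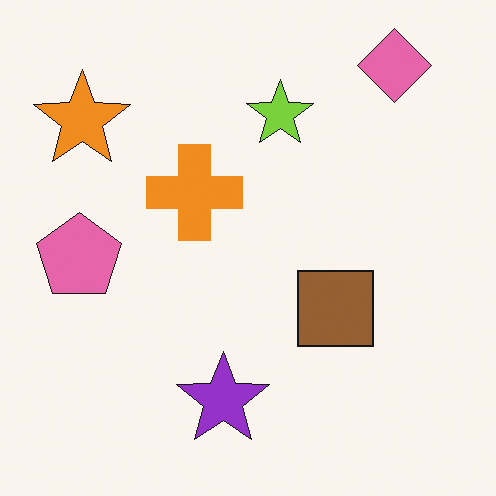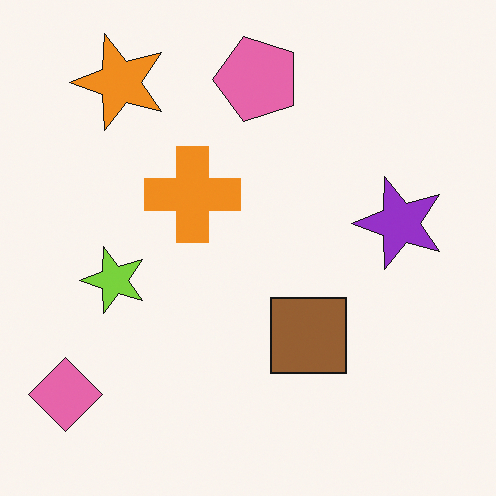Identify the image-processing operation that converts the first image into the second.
The image was transposed (reflected across the top-left ↔ bottom-right diagonal).

Shapes have swapped their row and column positions — what was in the top-right is now in the bottom-left — a diagonal reflection.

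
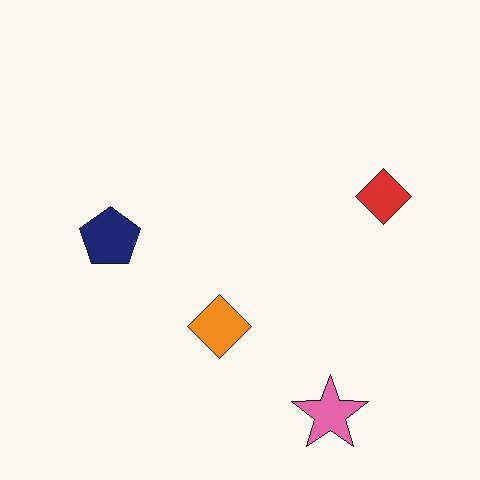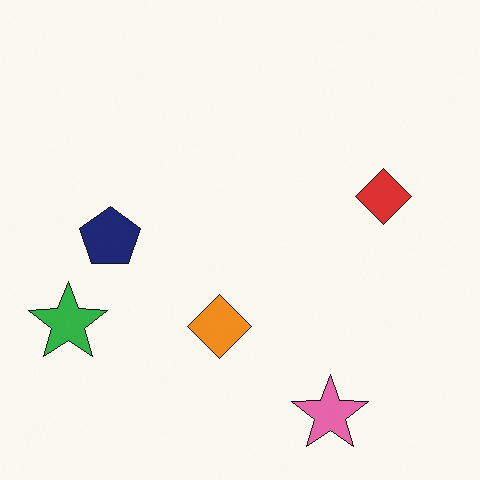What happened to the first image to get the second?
The second image is the first overlaid with an additional green star.

A green star appears in the second image that is absent from the first.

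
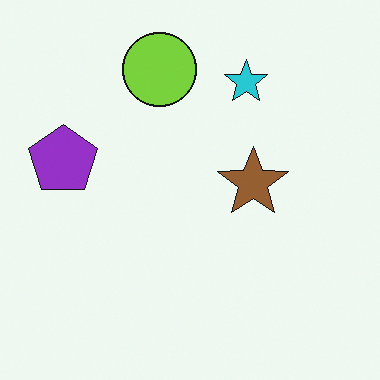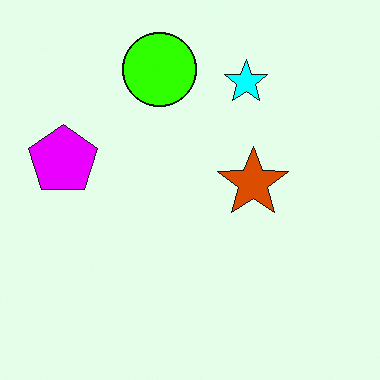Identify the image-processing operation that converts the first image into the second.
The image was made much more vivid (saturation change).

All colors are more vivid — a global saturation change.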